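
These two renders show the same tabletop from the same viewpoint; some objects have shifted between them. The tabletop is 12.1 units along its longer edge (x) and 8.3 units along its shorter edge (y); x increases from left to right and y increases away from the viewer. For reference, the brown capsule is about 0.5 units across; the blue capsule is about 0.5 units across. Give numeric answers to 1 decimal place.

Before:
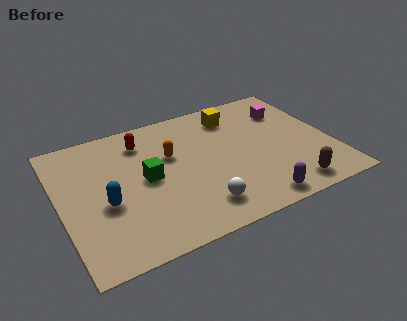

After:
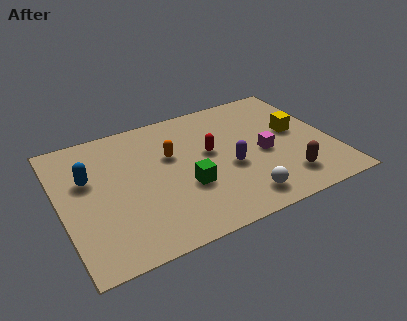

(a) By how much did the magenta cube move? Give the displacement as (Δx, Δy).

(-1.5, -2.4)

The magenta cube was at about (10.5, 6.1) and moved to about (9.0, 3.7).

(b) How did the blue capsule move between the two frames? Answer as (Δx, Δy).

(-0.6, 1.8)

The blue capsule was at about (1.9, 3.4) and moved to about (1.3, 5.2).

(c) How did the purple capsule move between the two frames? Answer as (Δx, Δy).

(-0.8, 2.5)

From the two frames, the purple capsule sits at roughly (8.2, 0.9) before and (7.4, 3.4) after.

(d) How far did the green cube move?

2.0

The green cube moved from about (3.8, 4.2) to (5.4, 3.0), a distance of √(1.6² + 1.2²) ≈ 2.0.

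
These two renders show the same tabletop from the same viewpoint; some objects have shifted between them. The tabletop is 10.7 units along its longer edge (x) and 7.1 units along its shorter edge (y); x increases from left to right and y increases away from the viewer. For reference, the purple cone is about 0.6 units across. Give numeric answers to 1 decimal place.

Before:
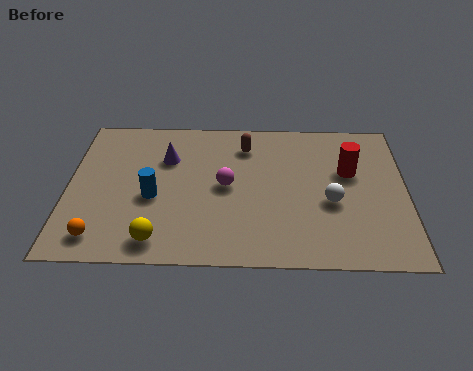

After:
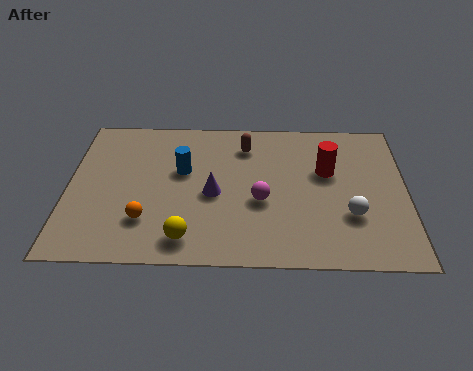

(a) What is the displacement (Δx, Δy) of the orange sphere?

(1.4, 0.8)

The orange sphere started near (1.1, 1.1) and ended near (2.5, 1.9).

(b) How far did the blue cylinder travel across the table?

1.6

The blue cylinder was near (2.7, 3.0) before and (3.6, 4.3) after, so it travelled √(0.9² + 1.3²) ≈ 1.6 units.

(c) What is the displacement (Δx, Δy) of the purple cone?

(1.5, -1.7)

The purple cone was at about (3.1, 4.9) and moved to about (4.6, 3.2).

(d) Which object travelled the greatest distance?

the purple cone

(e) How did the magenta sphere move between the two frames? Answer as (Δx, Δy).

(1.1, -0.7)

From the two frames, the magenta sphere sits at roughly (5.0, 3.6) before and (6.1, 2.9) after.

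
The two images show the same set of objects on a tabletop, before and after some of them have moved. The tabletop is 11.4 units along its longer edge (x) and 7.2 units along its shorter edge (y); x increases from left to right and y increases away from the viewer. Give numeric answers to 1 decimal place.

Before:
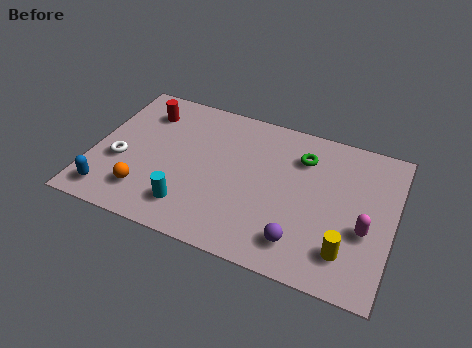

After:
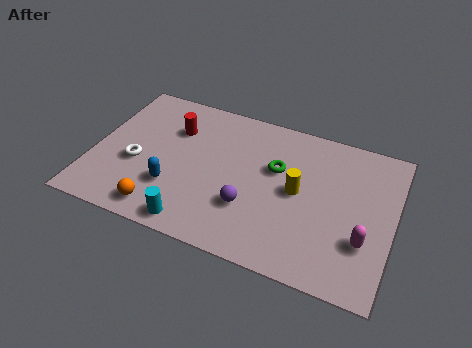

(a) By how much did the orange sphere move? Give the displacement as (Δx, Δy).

(0.7, -0.6)

The orange sphere started near (2.2, 1.6) and ended near (2.9, 1.0).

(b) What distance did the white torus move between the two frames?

0.6

The white torus moved from about (1.1, 2.8) to (1.7, 2.9), a distance of √(0.6² + 0.1²) ≈ 0.6.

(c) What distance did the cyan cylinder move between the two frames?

0.8

From (3.9, 1.5) to (4.2, 0.8), the cyan cylinder covered √(0.3² + 0.7²) ≈ 0.8 units.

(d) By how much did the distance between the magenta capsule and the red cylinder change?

-1.1

They were about 9.1 units apart before and 8.0 after — 1.1 units closer together.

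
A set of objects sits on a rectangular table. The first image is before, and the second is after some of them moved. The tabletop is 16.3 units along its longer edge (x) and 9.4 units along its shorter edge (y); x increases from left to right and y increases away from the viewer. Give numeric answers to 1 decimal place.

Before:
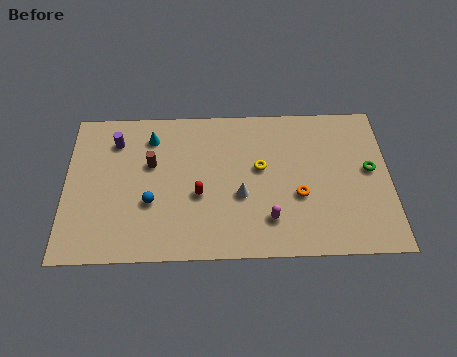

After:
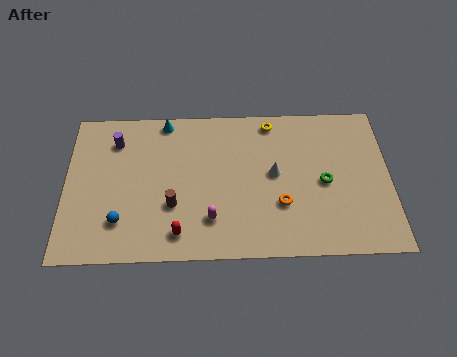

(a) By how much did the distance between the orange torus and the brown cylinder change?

-2.3

They were about 7.7 units apart before and 5.4 after — 2.3 units closer together.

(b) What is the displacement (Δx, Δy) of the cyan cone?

(0.7, 1.0)

The cyan cone started near (4.3, 7.5) and ended near (5.0, 8.5).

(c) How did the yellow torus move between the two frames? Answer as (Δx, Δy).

(0.6, 2.9)

The yellow torus started near (9.8, 5.4) and ended near (10.4, 8.3).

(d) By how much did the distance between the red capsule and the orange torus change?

+0.3

The distance was about 5.0 in the first image and 5.3 in the second, so they moved 0.3 units further apart.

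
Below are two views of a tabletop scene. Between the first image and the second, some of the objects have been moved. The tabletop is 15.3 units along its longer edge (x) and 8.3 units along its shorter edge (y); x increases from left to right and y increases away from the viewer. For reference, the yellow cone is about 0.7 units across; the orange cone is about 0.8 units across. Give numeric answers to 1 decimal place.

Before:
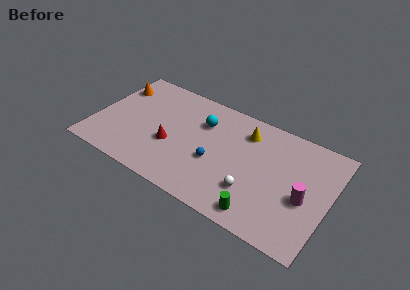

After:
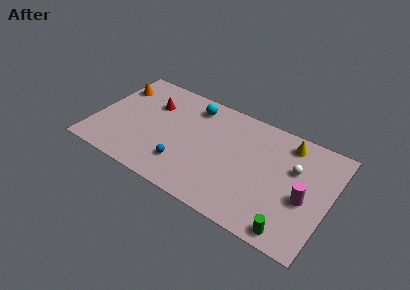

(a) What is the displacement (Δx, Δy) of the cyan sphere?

(-0.8, 1.0)

The cyan sphere started near (6.8, 5.9) and ended near (6.0, 6.9).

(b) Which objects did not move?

the orange cone and the magenta cylinder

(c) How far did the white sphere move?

3.7

The white sphere was near (10.6, 2.4) before and (12.9, 5.3) after, so it travelled √(2.3² + 2.9²) ≈ 3.7 units.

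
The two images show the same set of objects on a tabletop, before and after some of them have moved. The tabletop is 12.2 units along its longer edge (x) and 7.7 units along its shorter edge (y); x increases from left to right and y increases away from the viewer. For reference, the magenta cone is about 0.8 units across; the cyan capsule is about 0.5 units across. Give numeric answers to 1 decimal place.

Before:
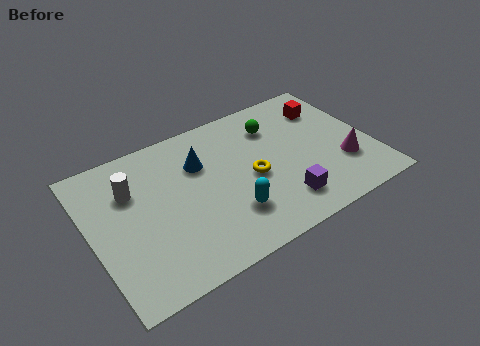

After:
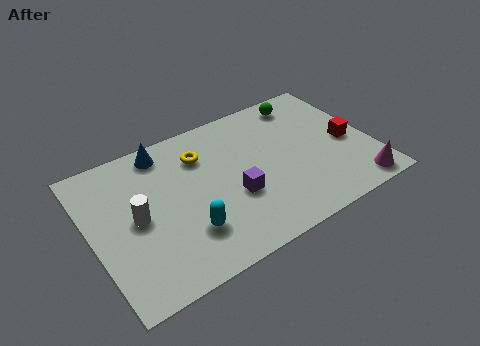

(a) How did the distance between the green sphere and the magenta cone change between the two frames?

+1.6

The distance was about 4.2 in the first image and 5.8 in the second, so they moved 1.6 units further apart.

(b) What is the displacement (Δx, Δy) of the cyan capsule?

(-1.9, 0.0)

From the two frames, the cyan capsule sits at roughly (5.7, 2.1) before and (3.8, 2.1) after.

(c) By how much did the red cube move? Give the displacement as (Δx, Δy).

(0.5, -2.3)

From the two frames, the red cube sits at roughly (10.7, 5.8) before and (11.2, 3.5) after.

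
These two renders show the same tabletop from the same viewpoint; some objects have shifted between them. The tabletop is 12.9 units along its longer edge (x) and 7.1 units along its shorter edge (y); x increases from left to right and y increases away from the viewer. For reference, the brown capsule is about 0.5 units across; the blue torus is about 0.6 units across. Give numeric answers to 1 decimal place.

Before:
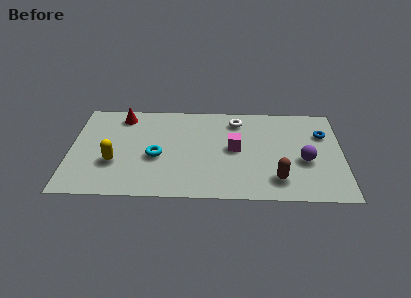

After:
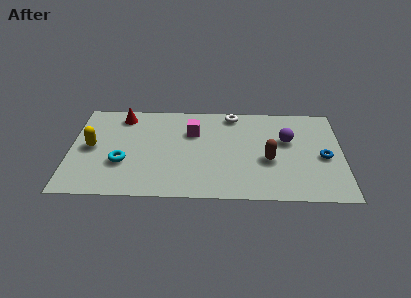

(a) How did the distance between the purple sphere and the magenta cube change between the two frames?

+1.1

The distance was about 3.4 in the first image and 4.5 in the second, so they moved 1.1 units further apart.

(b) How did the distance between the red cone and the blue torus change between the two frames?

+0.3

The distance was about 9.7 in the first image and 10.0 in the second, so they moved 0.3 units further apart.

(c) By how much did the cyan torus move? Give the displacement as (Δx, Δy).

(-1.6, -0.5)

The cyan torus was at about (4.1, 3.0) and moved to about (2.5, 2.5).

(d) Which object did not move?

the red cone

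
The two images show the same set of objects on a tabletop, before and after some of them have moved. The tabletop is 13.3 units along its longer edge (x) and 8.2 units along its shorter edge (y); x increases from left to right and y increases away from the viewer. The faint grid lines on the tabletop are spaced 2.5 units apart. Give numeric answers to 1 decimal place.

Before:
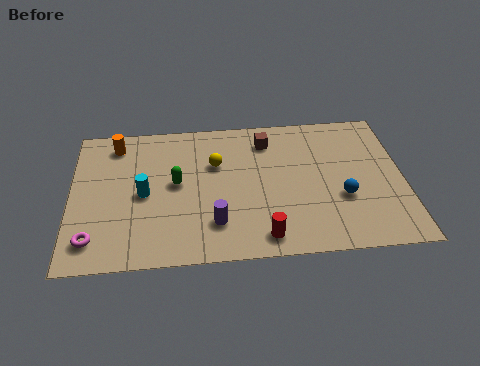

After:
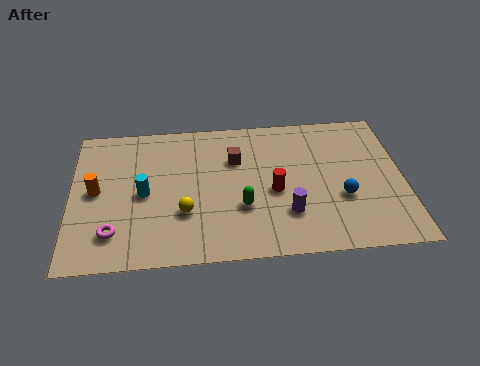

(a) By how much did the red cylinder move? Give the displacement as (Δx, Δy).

(0.5, 2.5)

From the two frames, the red cylinder sits at roughly (7.6, 1.1) before and (8.1, 3.6) after.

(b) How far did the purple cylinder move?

2.9

From (5.7, 2.0) to (8.6, 2.3), the purple cylinder covered √(2.9² + 0.3²) ≈ 2.9 units.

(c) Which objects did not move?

the cyan cylinder and the blue sphere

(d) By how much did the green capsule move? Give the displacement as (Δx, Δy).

(2.6, -1.6)

From the two frames, the green capsule sits at roughly (4.2, 4.4) before and (6.8, 2.8) after.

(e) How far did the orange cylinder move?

2.8

The orange cylinder was near (1.8, 6.9) before and (1.0, 4.2) after, so it travelled √(0.8² + 2.7²) ≈ 2.8 units.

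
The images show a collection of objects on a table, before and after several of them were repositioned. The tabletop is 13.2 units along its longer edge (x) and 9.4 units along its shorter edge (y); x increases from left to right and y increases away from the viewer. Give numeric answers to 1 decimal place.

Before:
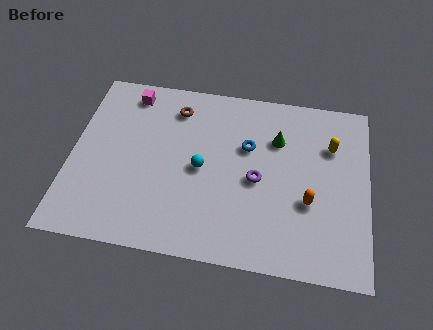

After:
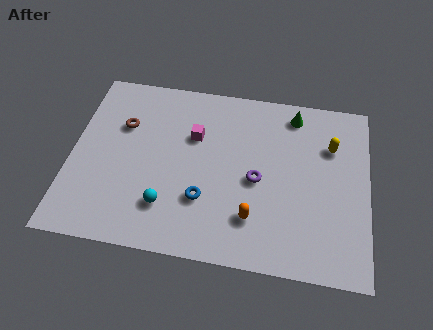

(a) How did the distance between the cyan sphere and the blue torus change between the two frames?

-0.8

Before: roughly 2.5 units apart; after: 1.7. That's 0.8 units closer together.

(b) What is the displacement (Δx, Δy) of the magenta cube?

(3.0, -1.9)

The magenta cube was at about (2.4, 8.1) and moved to about (5.4, 6.2).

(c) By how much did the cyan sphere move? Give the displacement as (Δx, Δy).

(-1.4, -2.2)

The cyan sphere started near (5.8, 4.5) and ended near (4.4, 2.3).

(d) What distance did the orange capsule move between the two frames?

2.7

The orange capsule moved from about (10.6, 3.5) to (8.2, 2.3), a distance of √(2.4² + 1.2²) ≈ 2.7.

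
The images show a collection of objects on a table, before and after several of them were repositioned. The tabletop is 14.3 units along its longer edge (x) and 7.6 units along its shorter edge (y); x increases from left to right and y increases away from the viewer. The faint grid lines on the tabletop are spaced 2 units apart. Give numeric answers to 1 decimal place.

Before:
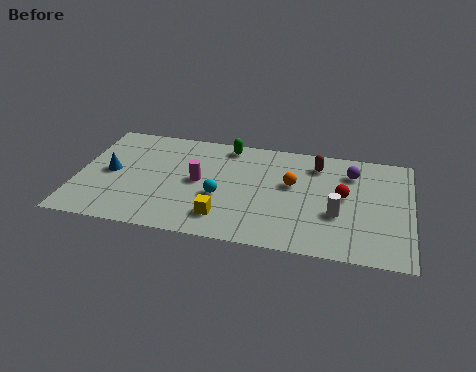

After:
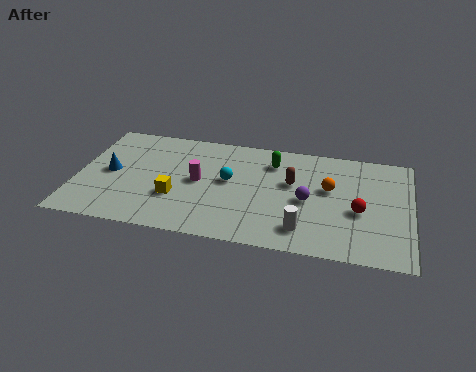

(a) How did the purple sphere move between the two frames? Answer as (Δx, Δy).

(-1.8, -2.3)

The purple sphere was at about (11.7, 5.8) and moved to about (9.9, 3.5).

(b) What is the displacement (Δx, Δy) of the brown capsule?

(-1.0, -1.5)

From the two frames, the brown capsule sits at roughly (10.2, 6.1) before and (9.2, 4.6) after.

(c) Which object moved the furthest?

the purple sphere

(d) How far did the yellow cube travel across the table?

2.3

From (6.4, 1.6) to (4.3, 2.6), the yellow cube covered √(2.1² + 1.0²) ≈ 2.3 units.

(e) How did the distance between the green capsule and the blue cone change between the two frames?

+1.5

The distance was about 5.7 in the first image and 7.2 in the second, so they moved 1.5 units further apart.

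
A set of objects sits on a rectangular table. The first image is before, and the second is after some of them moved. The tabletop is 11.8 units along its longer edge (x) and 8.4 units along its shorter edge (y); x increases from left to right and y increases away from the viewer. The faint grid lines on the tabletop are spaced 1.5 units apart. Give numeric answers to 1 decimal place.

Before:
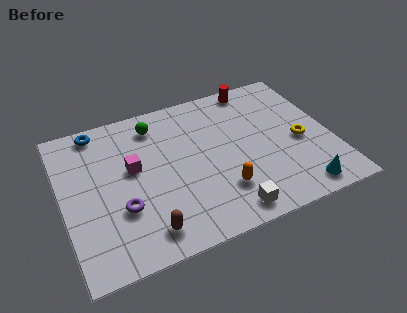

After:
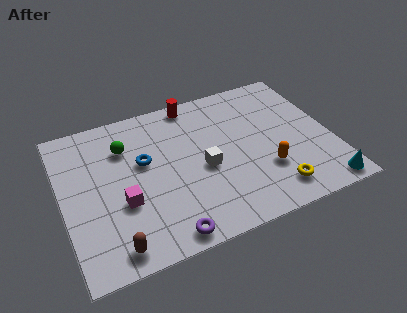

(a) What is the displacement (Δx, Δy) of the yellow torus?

(-1.5, -2.3)

The yellow torus started near (10.4, 3.7) and ended near (8.9, 1.4).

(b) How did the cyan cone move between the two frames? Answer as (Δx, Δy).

(1.0, -0.2)

From the two frames, the cyan cone sits at roughly (10.0, 1.0) before and (11.0, 0.8) after.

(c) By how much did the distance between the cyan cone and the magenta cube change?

+0.9

The distance was about 7.9 in the first image and 8.8 in the second, so they moved 0.9 units further apart.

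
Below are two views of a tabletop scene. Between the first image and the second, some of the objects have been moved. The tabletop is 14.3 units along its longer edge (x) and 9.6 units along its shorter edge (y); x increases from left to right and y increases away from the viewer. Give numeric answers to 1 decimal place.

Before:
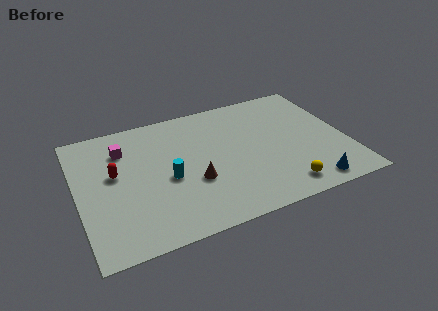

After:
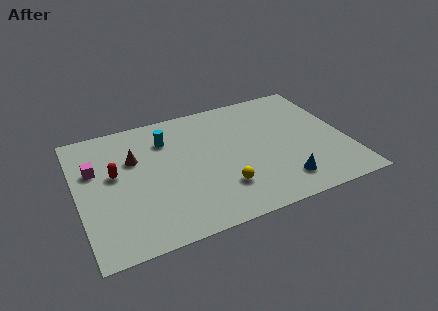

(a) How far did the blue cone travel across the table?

1.6

From (11.9, 1.1) to (10.5, 1.8), the blue cone covered √(1.4² + 0.7²) ≈ 1.6 units.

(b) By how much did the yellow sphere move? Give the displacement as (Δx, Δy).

(-3.1, 1.1)

The yellow sphere started near (10.5, 1.4) and ended near (7.4, 2.5).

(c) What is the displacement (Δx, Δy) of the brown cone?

(-2.9, 2.8)

The brown cone was at about (6.0, 3.5) and moved to about (3.1, 6.3).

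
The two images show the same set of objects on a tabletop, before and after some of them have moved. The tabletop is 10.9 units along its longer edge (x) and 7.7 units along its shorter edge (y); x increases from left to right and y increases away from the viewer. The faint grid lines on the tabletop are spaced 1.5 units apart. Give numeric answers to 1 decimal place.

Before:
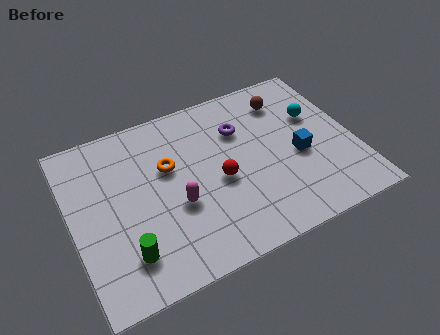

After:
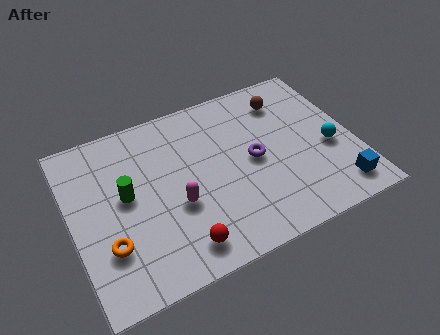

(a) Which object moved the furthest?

the orange torus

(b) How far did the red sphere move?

2.8

The red sphere moved from about (5.6, 3.4) to (3.8, 1.2), a distance of √(1.8² + 2.2²) ≈ 2.8.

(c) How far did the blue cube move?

2.4

The blue cube moved from about (8.7, 3.3) to (9.9, 1.2), a distance of √(1.2² + 2.1²) ≈ 2.4.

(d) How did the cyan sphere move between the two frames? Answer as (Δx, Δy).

(0.3, -1.7)

The cyan sphere was at about (9.6, 4.9) and moved to about (9.9, 3.2).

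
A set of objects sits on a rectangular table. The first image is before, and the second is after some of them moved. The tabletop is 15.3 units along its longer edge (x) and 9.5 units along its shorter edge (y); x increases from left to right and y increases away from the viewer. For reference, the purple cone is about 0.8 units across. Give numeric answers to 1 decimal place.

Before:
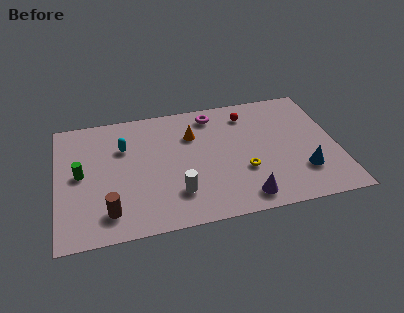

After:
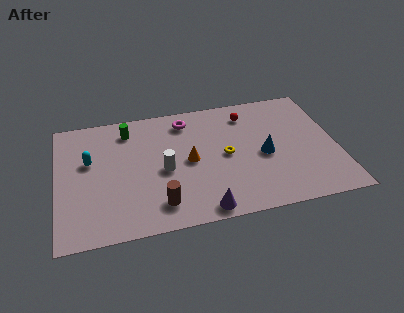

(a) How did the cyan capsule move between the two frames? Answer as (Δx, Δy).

(-1.9, -0.7)

The cyan capsule was at about (3.7, 6.5) and moved to about (1.8, 5.8).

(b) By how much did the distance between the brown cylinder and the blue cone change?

-4.2

They were about 10.6 units apart before and 6.4 after — 4.2 units closer together.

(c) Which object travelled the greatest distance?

the green cylinder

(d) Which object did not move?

the red sphere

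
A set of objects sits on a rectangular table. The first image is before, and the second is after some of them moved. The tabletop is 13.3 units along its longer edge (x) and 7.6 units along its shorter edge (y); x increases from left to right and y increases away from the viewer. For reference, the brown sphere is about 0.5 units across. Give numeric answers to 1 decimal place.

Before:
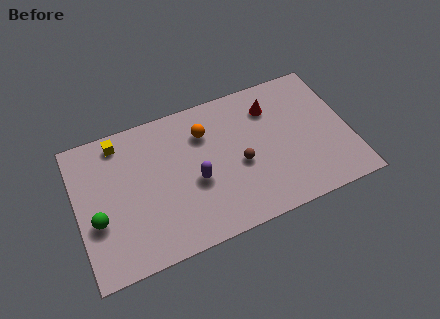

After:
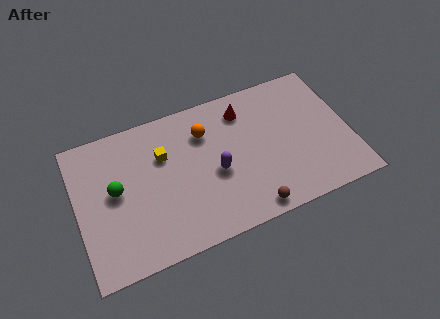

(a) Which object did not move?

the orange sphere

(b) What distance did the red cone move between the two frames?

1.3

From (9.7, 5.8) to (8.4, 6.1), the red cone covered √(1.3² + 0.3²) ≈ 1.3 units.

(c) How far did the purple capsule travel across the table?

1.0

From (5.7, 3.2) to (6.7, 3.3), the purple capsule covered √(1.0² + 0.1²) ≈ 1.0 units.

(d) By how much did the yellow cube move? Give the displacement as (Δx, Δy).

(2.0, -1.5)

The yellow cube started near (2.3, 6.6) and ended near (4.3, 5.1).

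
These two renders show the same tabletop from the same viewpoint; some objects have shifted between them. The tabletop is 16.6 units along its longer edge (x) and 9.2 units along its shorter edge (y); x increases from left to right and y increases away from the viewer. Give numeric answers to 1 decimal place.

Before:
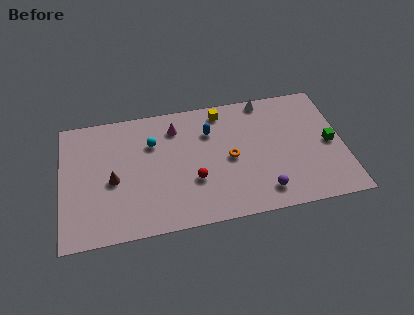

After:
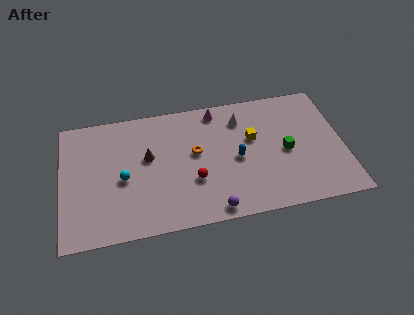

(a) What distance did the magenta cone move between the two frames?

2.6

From (6.8, 7.3) to (9.3, 8.1), the magenta cone covered √(2.5² + 0.8²) ≈ 2.6 units.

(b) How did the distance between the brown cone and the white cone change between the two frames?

-4.3

The distance was about 10.2 in the first image and 5.9 in the second, so they moved 4.3 units closer together.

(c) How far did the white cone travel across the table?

1.9

The white cone moved from about (12.2, 8.4) to (10.7, 7.2), a distance of √(1.5² + 1.2²) ≈ 1.9.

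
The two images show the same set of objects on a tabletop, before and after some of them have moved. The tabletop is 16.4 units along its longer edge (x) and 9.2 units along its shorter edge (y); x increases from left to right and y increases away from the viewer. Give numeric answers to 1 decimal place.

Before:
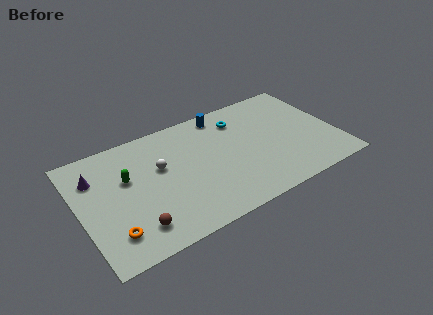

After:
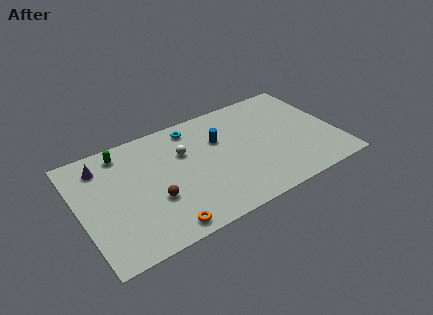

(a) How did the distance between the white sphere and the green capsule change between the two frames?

+2.0

The distance was about 2.1 in the first image and 4.1 in the second, so they moved 2.0 units further apart.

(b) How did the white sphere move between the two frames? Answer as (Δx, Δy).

(1.6, 0.5)

From the two frames, the white sphere sits at roughly (5.2, 5.6) before and (6.8, 6.1) after.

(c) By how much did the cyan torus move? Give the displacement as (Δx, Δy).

(-3.0, 0.7)

The cyan torus was at about (10.6, 7.2) and moved to about (7.6, 7.9).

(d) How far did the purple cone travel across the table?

0.9

The purple cone was near (1.2, 6.7) before and (1.7, 7.4) after, so it travelled √(0.5² + 0.7²) ≈ 0.9 units.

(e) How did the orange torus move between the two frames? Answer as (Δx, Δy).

(3.0, -1.0)

The orange torus was at about (1.7, 2.0) and moved to about (4.7, 1.0).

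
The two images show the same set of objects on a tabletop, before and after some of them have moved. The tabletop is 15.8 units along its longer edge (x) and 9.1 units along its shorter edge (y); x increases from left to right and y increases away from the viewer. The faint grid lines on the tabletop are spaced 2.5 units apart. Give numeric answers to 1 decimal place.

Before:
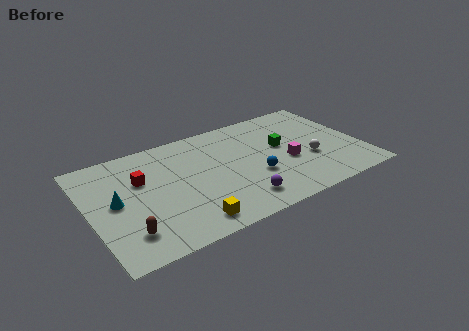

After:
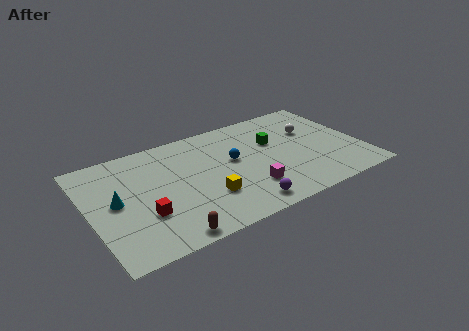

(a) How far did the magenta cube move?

2.8

The magenta cube was near (11.4, 3.7) before and (8.9, 2.4) after, so it travelled √(2.5² + 1.3²) ≈ 2.8 units.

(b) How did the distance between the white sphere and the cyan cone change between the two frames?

+0.5

They were about 11.3 units apart before and 11.8 after — 0.5 units further apart.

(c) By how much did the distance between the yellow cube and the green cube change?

-1.9

They were about 7.2 units apart before and 5.3 after — 1.9 units closer together.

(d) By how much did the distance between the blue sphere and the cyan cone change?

-1.1

Before: roughly 8.0 units apart; after: 6.9. That's 1.1 units closer together.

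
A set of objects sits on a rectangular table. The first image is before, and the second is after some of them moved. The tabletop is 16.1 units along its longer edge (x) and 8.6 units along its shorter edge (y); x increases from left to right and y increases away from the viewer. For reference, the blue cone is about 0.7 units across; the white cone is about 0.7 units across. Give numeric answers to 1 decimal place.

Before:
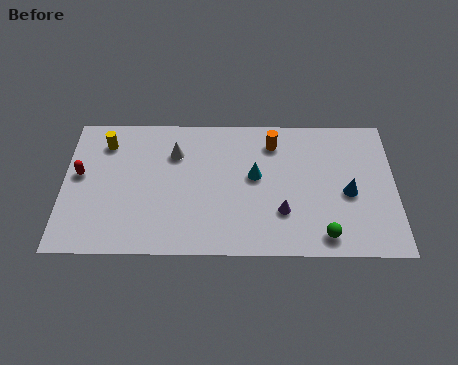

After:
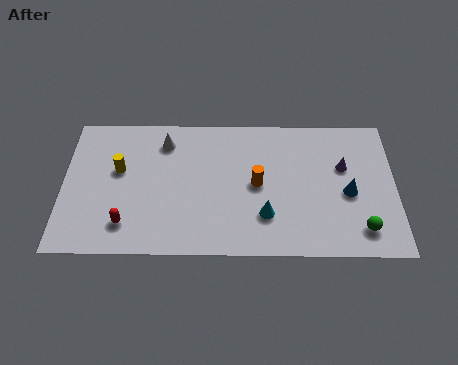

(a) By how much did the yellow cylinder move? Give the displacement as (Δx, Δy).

(0.7, -1.7)

The yellow cylinder was at about (2.0, 6.8) and moved to about (2.7, 5.1).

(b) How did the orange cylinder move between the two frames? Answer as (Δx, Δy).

(-0.8, -2.6)

The orange cylinder started near (10.2, 6.9) and ended near (9.4, 4.3).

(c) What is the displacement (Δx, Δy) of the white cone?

(-0.5, 0.7)

From the two frames, the white cone sits at roughly (5.4, 6.2) before and (4.9, 6.9) after.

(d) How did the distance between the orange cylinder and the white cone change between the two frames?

+0.3

Before: roughly 4.9 units apart; after: 5.2. That's 0.3 units further apart.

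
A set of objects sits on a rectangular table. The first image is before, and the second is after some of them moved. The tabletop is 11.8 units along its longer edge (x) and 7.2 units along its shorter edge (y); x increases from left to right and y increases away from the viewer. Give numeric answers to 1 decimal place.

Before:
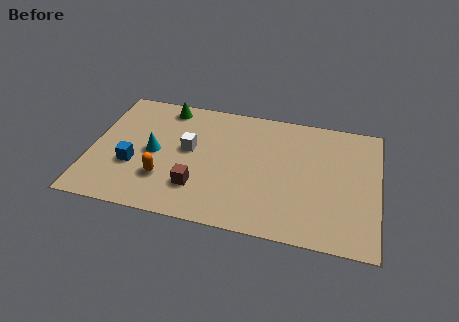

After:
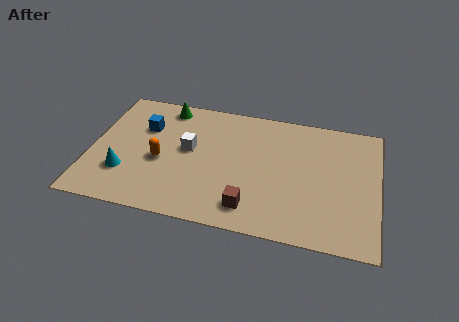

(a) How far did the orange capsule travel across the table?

1.0

The orange capsule was near (3.1, 2.1) before and (2.9, 3.1) after, so it travelled √(0.2² + 1.0²) ≈ 1.0 units.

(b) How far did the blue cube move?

2.3

The blue cube moved from about (1.8, 2.6) to (2.1, 4.9), a distance of √(0.3² + 2.3²) ≈ 2.3.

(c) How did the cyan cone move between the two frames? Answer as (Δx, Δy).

(-1.1, -1.4)

From the two frames, the cyan cone sits at roughly (2.6, 3.5) before and (1.5, 2.1) after.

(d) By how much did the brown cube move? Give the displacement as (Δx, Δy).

(2.2, -0.6)

The brown cube started near (4.5, 1.9) and ended near (6.7, 1.3).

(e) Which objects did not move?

the green cone and the white cube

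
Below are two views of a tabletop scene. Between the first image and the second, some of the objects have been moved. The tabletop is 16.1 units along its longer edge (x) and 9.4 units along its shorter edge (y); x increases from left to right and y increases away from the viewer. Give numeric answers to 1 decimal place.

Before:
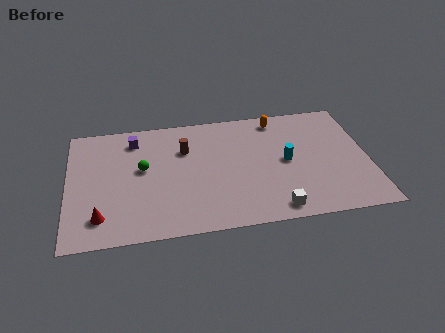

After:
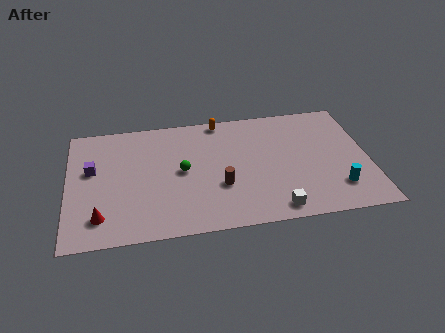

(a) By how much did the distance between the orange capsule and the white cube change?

+0.8

Before: roughly 7.1 units apart; after: 7.9. That's 0.8 units further apart.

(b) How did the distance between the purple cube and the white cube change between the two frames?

+0.8

The distance was about 9.8 in the first image and 10.6 in the second, so they moved 0.8 units further apart.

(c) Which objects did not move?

the white cube and the red cone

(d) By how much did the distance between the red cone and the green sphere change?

+1.2

They were about 4.1 units apart before and 5.3 after — 1.2 units further apart.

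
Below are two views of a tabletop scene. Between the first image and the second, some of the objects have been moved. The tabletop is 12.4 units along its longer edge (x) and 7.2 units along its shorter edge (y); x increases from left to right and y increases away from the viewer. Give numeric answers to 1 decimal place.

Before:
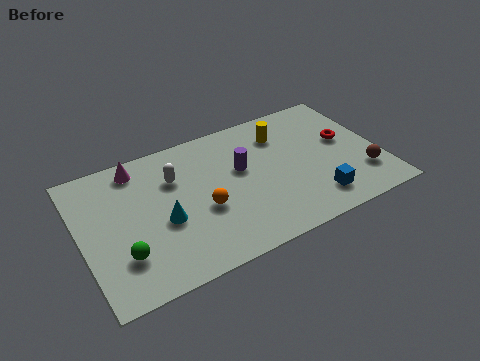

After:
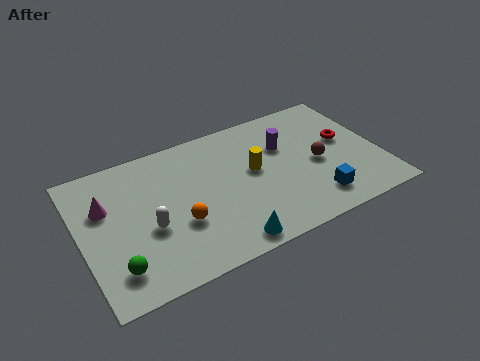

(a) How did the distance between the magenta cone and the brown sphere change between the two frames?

-1.1

They were about 9.9 units apart before and 8.8 after — 1.1 units closer together.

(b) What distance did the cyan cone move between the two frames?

3.2

The cyan cone moved from about (3.3, 3.0) to (5.6, 0.8), a distance of √(2.3² + 2.2²) ≈ 3.2.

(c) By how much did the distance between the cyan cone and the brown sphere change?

-3.4

The distance was about 8.3 in the first image and 4.9 in the second, so they moved 3.4 units closer together.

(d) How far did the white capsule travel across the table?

2.5

From (4.0, 5.0) to (2.7, 2.9), the white capsule covered √(1.3² + 2.1²) ≈ 2.5 units.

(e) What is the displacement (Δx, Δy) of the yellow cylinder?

(-1.4, -1.5)

From the two frames, the yellow cylinder sits at roughly (8.6, 5.5) before and (7.2, 4.0) after.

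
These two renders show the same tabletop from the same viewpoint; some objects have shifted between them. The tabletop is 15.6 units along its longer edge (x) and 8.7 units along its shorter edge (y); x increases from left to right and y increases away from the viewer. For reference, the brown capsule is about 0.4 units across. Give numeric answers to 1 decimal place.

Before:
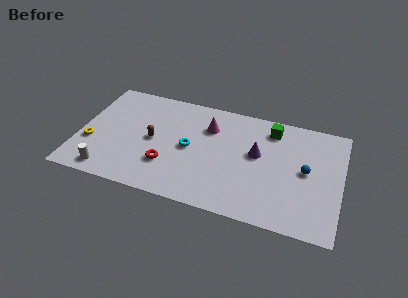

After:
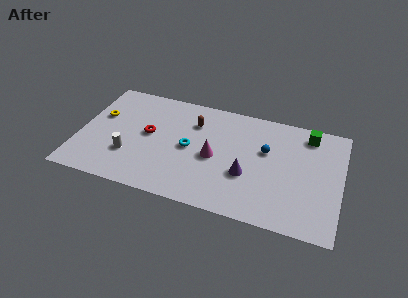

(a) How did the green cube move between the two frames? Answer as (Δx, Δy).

(2.2, 0.2)

From the two frames, the green cube sits at roughly (11.3, 7.2) before and (13.5, 7.4) after.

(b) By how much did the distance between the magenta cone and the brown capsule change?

-1.0

Before: roughly 3.8 units apart; after: 2.8. That's 1.0 units closer together.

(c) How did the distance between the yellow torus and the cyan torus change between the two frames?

-0.3

The distance was about 5.9 in the first image and 5.6 in the second, so they moved 0.3 units closer together.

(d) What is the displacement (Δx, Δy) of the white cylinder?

(1.1, 1.6)

The white cylinder was at about (2.0, 1.1) and moved to about (3.1, 2.7).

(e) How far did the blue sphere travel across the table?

2.6

The blue sphere moved from about (13.5, 4.5) to (11.1, 5.4), a distance of √(2.4² + 0.9²) ≈ 2.6.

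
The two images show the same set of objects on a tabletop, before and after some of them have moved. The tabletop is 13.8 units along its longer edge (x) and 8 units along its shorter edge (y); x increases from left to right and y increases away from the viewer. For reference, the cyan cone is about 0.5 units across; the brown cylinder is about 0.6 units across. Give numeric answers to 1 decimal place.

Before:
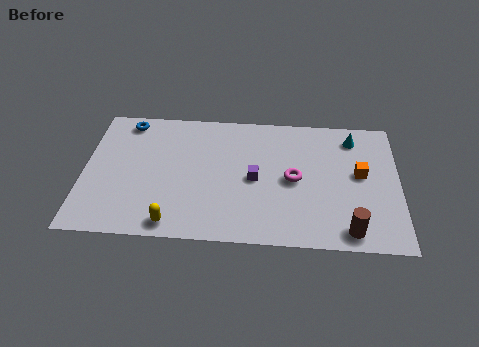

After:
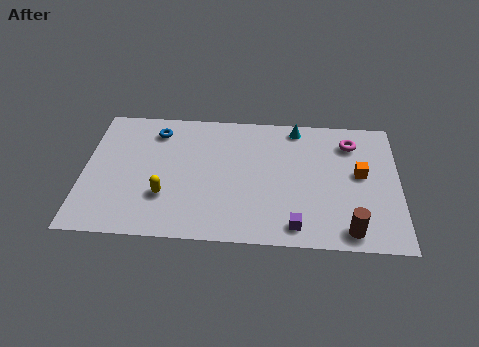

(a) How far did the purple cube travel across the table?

3.2

The purple cube moved from about (7.5, 3.8) to (9.3, 1.1), a distance of √(1.8² + 2.7²) ≈ 3.2.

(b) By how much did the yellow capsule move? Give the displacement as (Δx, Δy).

(-0.4, 1.6)

The yellow capsule started near (4.0, 0.9) and ended near (3.6, 2.5).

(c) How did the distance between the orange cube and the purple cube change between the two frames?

-0.3

The distance was about 4.6 in the first image and 4.3 in the second, so they moved 0.3 units closer together.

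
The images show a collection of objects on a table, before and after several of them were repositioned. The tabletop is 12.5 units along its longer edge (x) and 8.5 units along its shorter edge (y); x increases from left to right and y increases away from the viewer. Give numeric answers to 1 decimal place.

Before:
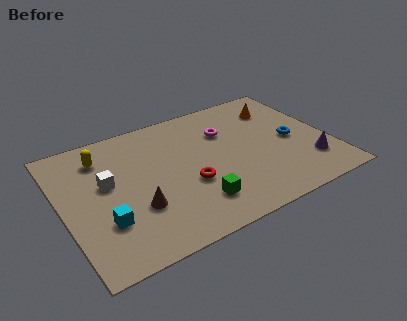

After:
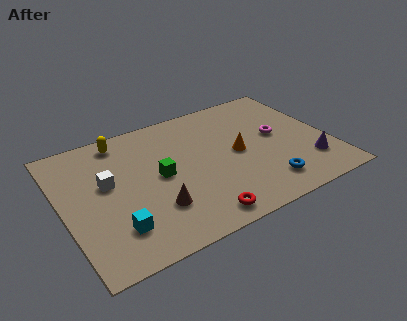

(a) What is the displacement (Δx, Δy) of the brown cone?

(0.8, -0.4)

From the two frames, the brown cone sits at roughly (3.2, 2.8) before and (4.0, 2.4) after.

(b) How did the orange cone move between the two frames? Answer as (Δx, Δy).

(-2.4, -2.3)

The orange cone started near (10.6, 6.5) and ended near (8.2, 4.2).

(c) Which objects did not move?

the white cube and the purple cone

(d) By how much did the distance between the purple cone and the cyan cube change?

-0.4

They were about 9.6 units apart before and 9.2 after — 0.4 units closer together.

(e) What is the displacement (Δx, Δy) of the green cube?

(-1.3, 2.4)

From the two frames, the green cube sits at roughly (5.8, 1.9) before and (4.5, 4.3) after.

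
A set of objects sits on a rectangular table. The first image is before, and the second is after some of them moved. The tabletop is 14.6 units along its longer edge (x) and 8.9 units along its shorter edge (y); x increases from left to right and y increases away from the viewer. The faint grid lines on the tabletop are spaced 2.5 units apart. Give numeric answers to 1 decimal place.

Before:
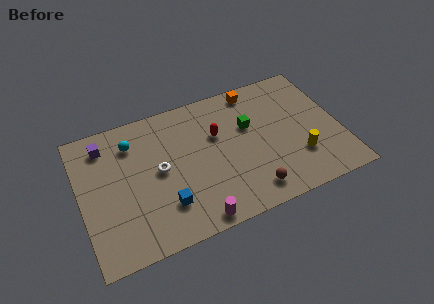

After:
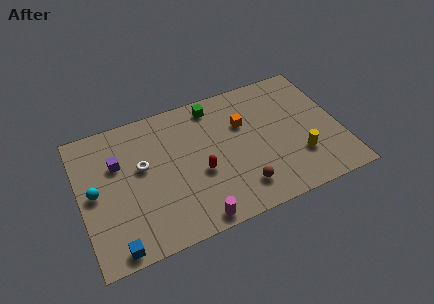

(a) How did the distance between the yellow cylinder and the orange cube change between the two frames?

-1.3

The distance was about 5.6 in the first image and 4.3 in the second, so they moved 1.3 units closer together.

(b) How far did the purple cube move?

1.5

From (1.6, 7.3) to (2.2, 5.9), the purple cube covered √(0.6² + 1.4²) ≈ 1.5 units.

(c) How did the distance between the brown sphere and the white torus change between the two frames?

+0.4

The distance was about 5.8 in the first image and 6.2 in the second, so they moved 0.4 units further apart.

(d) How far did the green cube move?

2.8

The green cube was near (9.6, 5.6) before and (7.8, 7.7) after, so it travelled √(1.8² + 2.1²) ≈ 2.8 units.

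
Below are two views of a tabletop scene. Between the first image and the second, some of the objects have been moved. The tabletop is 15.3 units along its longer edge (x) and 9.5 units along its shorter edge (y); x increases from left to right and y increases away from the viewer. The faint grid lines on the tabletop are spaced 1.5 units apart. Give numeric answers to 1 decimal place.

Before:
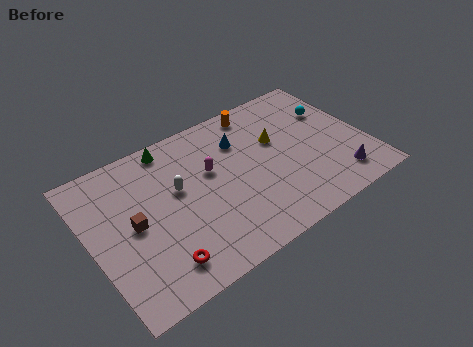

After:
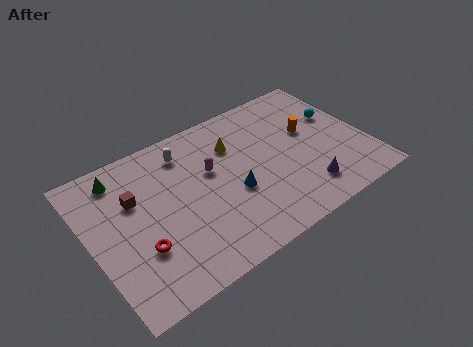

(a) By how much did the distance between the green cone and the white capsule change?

+0.7

They were about 2.9 units apart before and 3.6 after — 0.7 units further apart.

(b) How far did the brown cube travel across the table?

1.5

From (2.3, 4.7) to (2.6, 6.2), the brown cube covered √(0.3² + 1.5²) ≈ 1.5 units.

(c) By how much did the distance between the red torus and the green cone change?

-2.1

The distance was about 7.0 in the first image and 4.9 in the second, so they moved 2.1 units closer together.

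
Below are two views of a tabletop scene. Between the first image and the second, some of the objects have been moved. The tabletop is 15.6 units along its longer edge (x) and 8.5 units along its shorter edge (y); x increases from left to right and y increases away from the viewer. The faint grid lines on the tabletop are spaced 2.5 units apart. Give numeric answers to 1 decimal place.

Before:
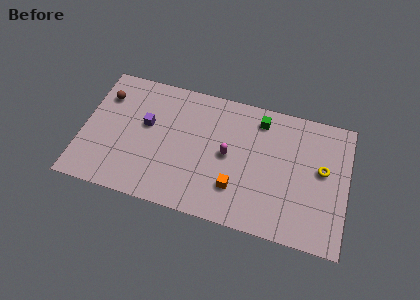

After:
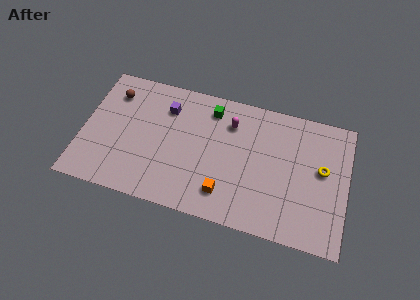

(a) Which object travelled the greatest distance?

the green cube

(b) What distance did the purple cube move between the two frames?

1.8

The purple cube moved from about (3.7, 5.0) to (4.8, 6.4), a distance of √(1.1² + 1.4²) ≈ 1.8.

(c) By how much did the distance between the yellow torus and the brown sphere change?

-0.5

The distance was about 13.1 in the first image and 12.6 in the second, so they moved 0.5 units closer together.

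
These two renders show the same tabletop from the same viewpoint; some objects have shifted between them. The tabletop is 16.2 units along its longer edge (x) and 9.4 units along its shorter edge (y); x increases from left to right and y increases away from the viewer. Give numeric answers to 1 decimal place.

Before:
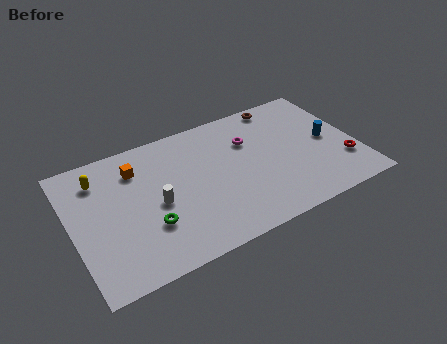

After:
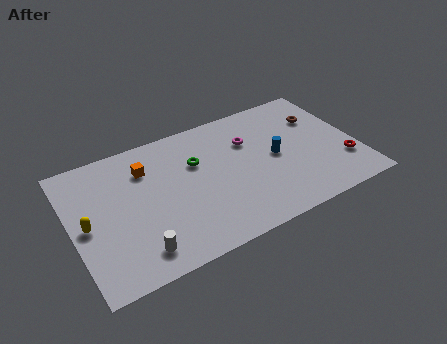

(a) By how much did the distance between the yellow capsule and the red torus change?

+0.3

They were about 14.3 units apart before and 14.6 after — 0.3 units further apart.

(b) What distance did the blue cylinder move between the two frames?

3.1

From (14.7, 4.7) to (11.6, 4.7), the blue cylinder covered √(3.1² + 0.0²) ≈ 3.1 units.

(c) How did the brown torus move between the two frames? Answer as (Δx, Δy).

(2.0, -1.9)

The brown torus started near (12.5, 8.5) and ended near (14.5, 6.6).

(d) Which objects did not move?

the red torus and the magenta torus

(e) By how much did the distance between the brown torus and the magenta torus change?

+1.2

They were about 3.0 units apart before and 4.2 after — 1.2 units further apart.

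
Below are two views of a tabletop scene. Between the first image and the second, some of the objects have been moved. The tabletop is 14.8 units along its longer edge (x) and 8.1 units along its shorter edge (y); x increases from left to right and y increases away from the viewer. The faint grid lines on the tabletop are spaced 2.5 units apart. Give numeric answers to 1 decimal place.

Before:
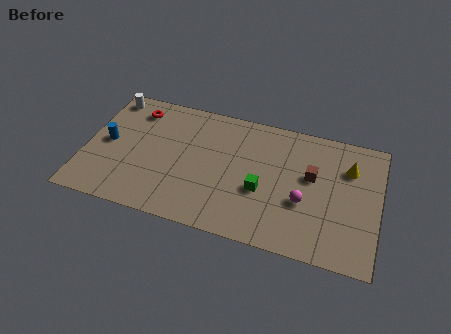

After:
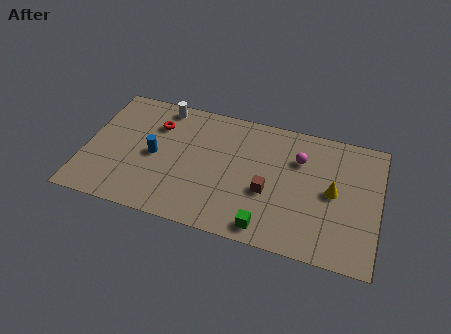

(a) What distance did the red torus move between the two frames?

1.3

The red torus was near (2.3, 6.6) before and (3.4, 5.9) after, so it travelled √(1.1² + 0.7²) ≈ 1.3 units.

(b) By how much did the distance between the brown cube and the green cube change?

-0.7

The distance was about 2.9 in the first image and 2.2 in the second, so they moved 0.7 units closer together.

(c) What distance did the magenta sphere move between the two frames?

2.6

From (11.1, 3.1) to (10.7, 5.7), the magenta sphere covered √(0.4² + 2.6²) ≈ 2.6 units.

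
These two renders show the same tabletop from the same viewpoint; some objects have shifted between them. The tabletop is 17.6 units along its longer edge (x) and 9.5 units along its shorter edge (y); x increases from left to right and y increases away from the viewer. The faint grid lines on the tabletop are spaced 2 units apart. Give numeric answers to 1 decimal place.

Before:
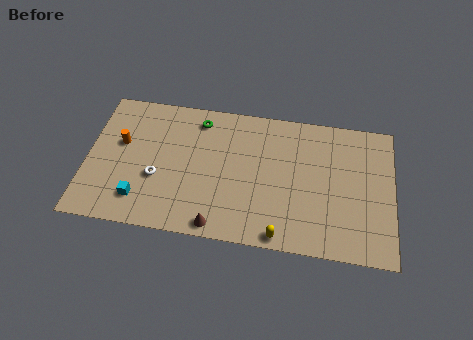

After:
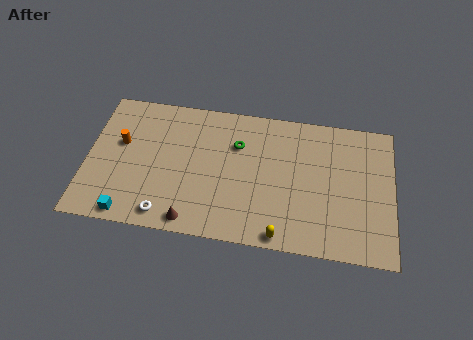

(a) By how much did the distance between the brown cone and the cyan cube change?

-1.0

The distance was about 4.6 in the first image and 3.6 in the second, so they moved 1.0 units closer together.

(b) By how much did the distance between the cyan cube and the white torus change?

+0.3

The distance was about 1.8 in the first image and 2.1 in the second, so they moved 0.3 units further apart.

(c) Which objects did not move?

the orange cylinder and the yellow capsule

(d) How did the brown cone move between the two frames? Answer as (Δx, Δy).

(-1.5, 0.1)

The brown cone was at about (7.7, 0.9) and moved to about (6.2, 1.0).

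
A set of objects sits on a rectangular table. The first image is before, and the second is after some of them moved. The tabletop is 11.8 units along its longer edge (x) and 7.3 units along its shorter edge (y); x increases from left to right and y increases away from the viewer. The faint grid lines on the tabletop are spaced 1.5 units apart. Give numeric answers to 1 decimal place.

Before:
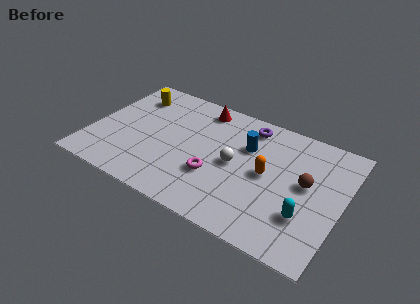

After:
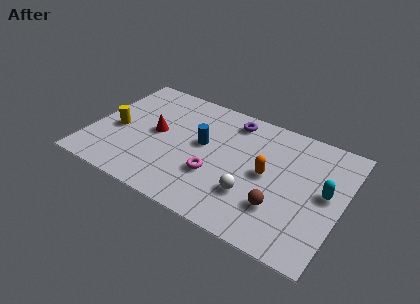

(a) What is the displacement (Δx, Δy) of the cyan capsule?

(0.7, 1.7)

The cyan capsule started near (10.3, 2.2) and ended near (11.0, 3.9).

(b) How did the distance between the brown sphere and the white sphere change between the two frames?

-2.0

Before: roughly 3.3 units apart; after: 1.3. That's 2.0 units closer together.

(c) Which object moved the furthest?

the red cone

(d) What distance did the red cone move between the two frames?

3.1

From (4.8, 6.3) to (3.0, 3.8), the red cone covered √(1.8² + 2.5²) ≈ 3.1 units.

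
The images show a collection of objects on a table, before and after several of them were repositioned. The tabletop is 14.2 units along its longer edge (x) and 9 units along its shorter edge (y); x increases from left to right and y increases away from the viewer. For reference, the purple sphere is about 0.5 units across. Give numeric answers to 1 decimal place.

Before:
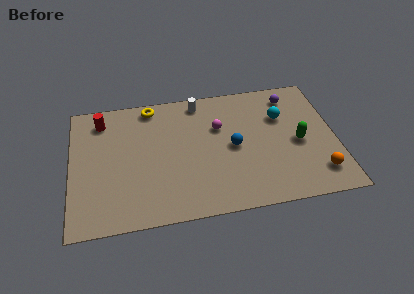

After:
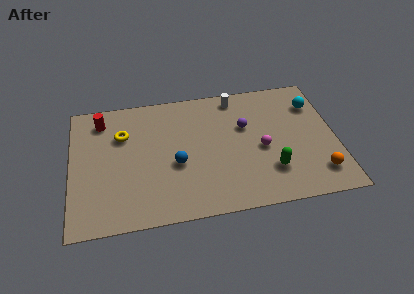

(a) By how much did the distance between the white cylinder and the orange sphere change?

-1.3

They were about 8.6 units apart before and 7.3 after — 1.3 units closer together.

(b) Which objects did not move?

the orange sphere and the red cylinder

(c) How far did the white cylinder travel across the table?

2.0

The white cylinder moved from about (7.0, 7.9) to (9.0, 7.9), a distance of √(2.0² + 0.0²) ≈ 2.0.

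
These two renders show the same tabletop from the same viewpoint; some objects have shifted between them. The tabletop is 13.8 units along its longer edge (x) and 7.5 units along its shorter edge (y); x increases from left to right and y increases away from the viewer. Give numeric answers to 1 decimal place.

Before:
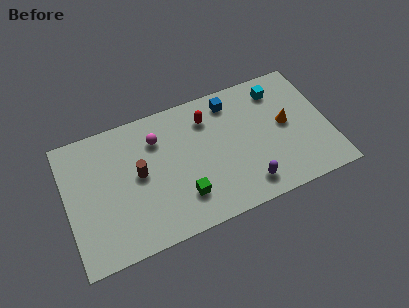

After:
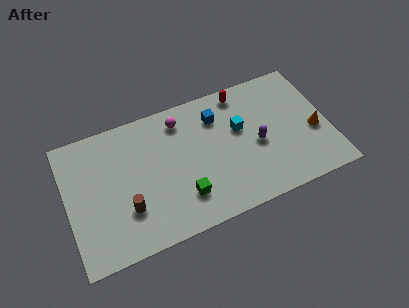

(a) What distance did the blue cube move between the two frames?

1.0

From (8.9, 6.3) to (8.1, 5.7), the blue cube covered √(0.8² + 0.6²) ≈ 1.0 units.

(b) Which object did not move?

the green cube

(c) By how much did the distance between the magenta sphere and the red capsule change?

+0.6

The distance was about 2.7 in the first image and 3.3 in the second, so they moved 0.6 units further apart.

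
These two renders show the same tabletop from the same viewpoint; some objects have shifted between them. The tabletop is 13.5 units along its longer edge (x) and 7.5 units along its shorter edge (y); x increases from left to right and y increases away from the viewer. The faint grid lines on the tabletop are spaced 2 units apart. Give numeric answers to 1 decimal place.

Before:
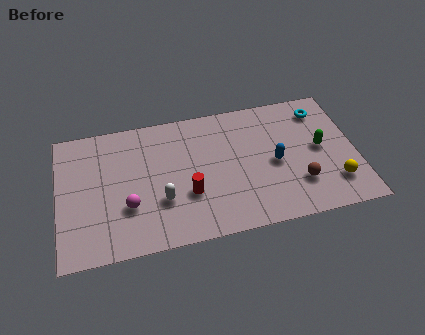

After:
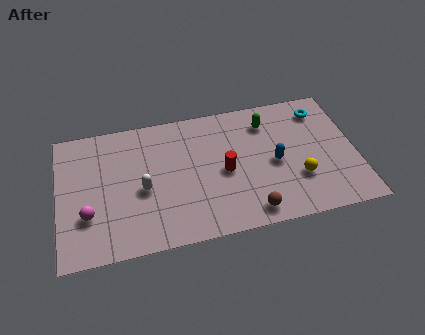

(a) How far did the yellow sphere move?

1.7

The yellow sphere moved from about (12.4, 1.8) to (10.8, 2.4), a distance of √(1.6² + 0.6²) ≈ 1.7.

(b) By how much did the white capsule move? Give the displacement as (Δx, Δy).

(-0.8, 0.8)

The white capsule was at about (4.6, 2.5) and moved to about (3.8, 3.3).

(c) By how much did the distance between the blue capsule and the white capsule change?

+0.7

The distance was about 5.3 in the first image and 6.0 in the second, so they moved 0.7 units further apart.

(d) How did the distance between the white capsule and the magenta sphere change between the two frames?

+1.2

Before: roughly 1.5 units apart; after: 2.7. That's 1.2 units further apart.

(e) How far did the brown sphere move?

2.5

The brown sphere moved from about (10.8, 2.1) to (8.5, 1.0), a distance of √(2.3² + 1.1²) ≈ 2.5.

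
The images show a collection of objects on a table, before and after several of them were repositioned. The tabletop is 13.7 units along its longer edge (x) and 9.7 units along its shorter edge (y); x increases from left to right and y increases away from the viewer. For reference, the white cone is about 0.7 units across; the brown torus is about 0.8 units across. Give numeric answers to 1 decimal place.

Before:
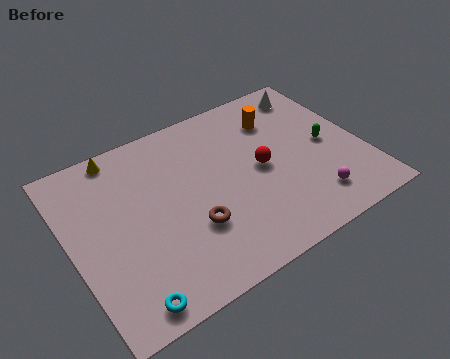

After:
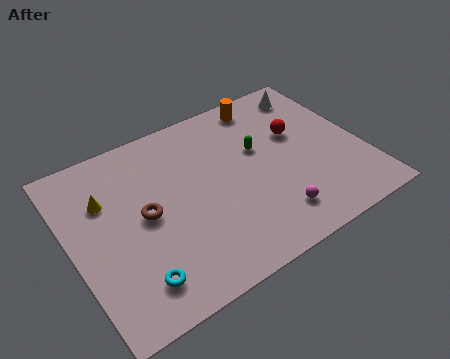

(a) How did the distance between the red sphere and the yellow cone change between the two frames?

+1.8

They were about 7.3 units apart before and 9.1 after — 1.8 units further apart.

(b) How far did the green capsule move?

3.3

The green capsule moved from about (12.1, 4.7) to (9.0, 5.9), a distance of √(3.1² + 1.2²) ≈ 3.3.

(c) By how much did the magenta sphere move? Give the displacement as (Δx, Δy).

(-1.9, 0.0)

The magenta sphere started near (10.8, 1.9) and ended near (8.9, 1.9).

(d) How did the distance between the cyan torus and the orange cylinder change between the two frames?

-0.4

The distance was about 10.4 in the first image and 10.0 in the second, so they moved 0.4 units closer together.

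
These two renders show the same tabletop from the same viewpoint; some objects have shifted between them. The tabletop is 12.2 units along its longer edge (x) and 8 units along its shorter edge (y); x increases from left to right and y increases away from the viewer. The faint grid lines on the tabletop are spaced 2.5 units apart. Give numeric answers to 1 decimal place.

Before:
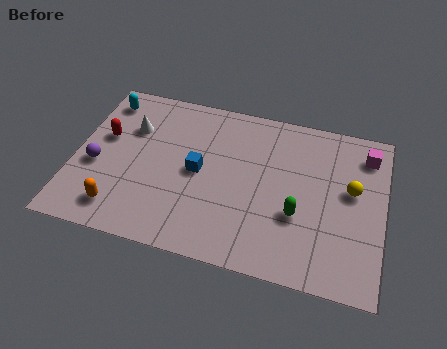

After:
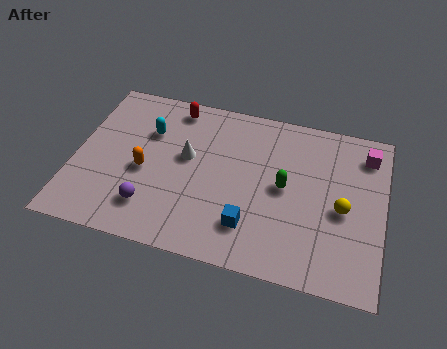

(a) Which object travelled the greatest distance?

the red capsule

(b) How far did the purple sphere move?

2.7

The purple sphere moved from about (0.9, 3.3) to (3.2, 1.8), a distance of √(2.3² + 1.5²) ≈ 2.7.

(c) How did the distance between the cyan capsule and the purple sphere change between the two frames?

+0.3

The distance was about 3.4 in the first image and 3.7 in the second, so they moved 0.3 units further apart.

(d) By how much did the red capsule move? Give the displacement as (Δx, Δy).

(2.6, 2.2)

The red capsule was at about (1.1, 4.8) and moved to about (3.7, 7.0).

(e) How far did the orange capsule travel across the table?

2.2

The orange capsule moved from about (2.0, 1.4) to (2.8, 3.5), a distance of √(0.8² + 2.1²) ≈ 2.2.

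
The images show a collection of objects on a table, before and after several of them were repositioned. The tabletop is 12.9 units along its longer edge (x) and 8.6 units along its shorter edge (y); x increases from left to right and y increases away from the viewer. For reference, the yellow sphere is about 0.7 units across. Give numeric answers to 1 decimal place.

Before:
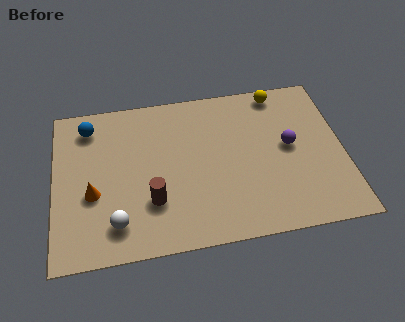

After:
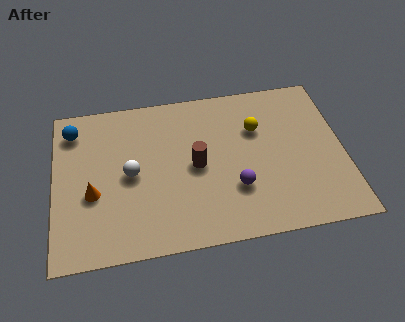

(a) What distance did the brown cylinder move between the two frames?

2.6

The brown cylinder moved from about (4.3, 2.6) to (6.3, 4.2), a distance of √(2.0² + 1.6²) ≈ 2.6.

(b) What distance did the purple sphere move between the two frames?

3.1

From (10.5, 4.6) to (8.0, 2.7), the purple sphere covered √(2.5² + 1.9²) ≈ 3.1 units.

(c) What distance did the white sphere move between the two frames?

2.6

The white sphere was near (2.7, 1.7) before and (3.4, 4.2) after, so it travelled √(0.7² + 2.5²) ≈ 2.6 units.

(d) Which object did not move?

the orange cone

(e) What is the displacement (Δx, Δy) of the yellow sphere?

(-1.1, -1.9)

From the two frames, the yellow sphere sits at roughly (10.2, 7.7) before and (9.1, 5.8) after.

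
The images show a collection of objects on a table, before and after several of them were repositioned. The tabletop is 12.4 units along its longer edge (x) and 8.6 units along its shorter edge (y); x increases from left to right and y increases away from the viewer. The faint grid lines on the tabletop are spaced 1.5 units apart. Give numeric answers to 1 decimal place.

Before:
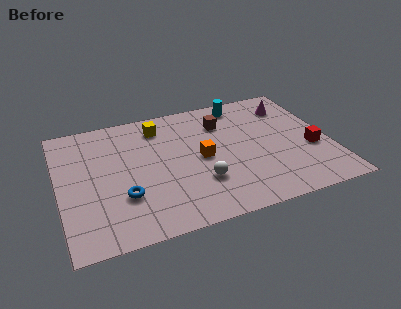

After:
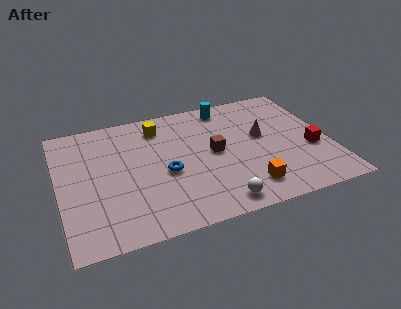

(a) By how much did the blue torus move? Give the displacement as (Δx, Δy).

(2.0, 1.0)

From the two frames, the blue torus sits at roughly (2.8, 2.7) before and (4.8, 3.7) after.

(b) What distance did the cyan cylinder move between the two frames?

0.7

The cyan cylinder was near (8.7, 7.5) before and (8.0, 7.5) after, so it travelled √(0.7² + 0.0²) ≈ 0.7 units.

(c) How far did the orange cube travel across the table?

3.2

The orange cube moved from about (6.5, 4.2) to (8.3, 1.6), a distance of √(1.8² + 2.6²) ≈ 3.2.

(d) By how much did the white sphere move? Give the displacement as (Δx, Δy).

(0.6, -1.6)

From the two frames, the white sphere sits at roughly (6.3, 2.6) before and (6.9, 1.0) after.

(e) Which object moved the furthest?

the orange cube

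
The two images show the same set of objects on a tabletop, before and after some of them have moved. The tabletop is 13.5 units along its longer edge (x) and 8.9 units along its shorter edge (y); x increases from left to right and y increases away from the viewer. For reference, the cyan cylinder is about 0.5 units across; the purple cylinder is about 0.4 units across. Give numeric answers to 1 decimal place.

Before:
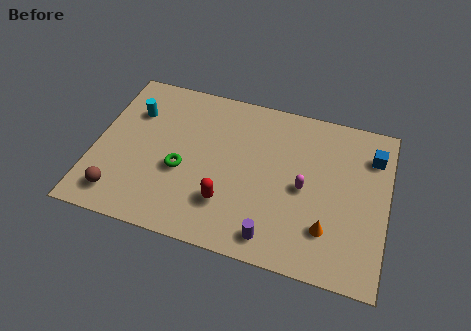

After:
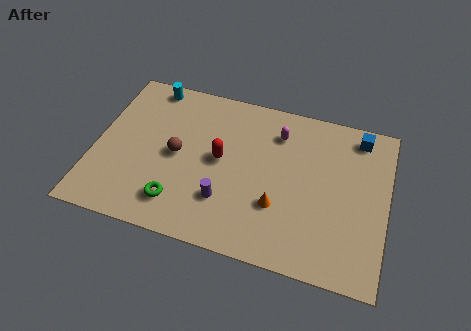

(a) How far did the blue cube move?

1.1

The blue cube was near (12.7, 6.8) before and (12.0, 7.7) after, so it travelled √(0.7² + 0.9²) ≈ 1.1 units.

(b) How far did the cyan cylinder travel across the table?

1.8

From (1.6, 6.3) to (2.2, 8.0), the cyan cylinder covered √(0.6² + 1.7²) ≈ 1.8 units.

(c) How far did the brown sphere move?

3.8

The brown sphere was near (1.4, 1.5) before and (3.8, 4.4) after, so it travelled √(2.4² + 2.9²) ≈ 3.8 units.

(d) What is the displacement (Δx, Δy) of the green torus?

(0.0, -1.8)

The green torus started near (4.1, 3.6) and ended near (4.1, 1.8).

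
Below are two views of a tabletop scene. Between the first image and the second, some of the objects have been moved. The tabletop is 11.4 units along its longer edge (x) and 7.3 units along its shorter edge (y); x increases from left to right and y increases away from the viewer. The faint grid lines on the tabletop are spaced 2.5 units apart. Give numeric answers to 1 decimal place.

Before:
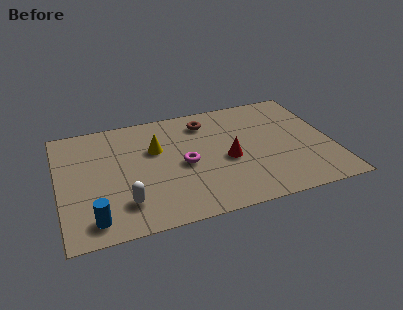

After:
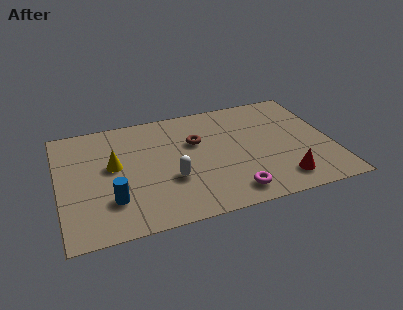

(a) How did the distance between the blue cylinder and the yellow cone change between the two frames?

-2.5

They were about 4.6 units apart before and 2.1 after — 2.5 units closer together.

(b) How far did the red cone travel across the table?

2.8

The red cone moved from about (7.0, 3.2) to (9.1, 1.3), a distance of √(2.1² + 1.9²) ≈ 2.8.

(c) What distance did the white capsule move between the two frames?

2.2

The white capsule moved from about (2.6, 1.7) to (4.6, 2.6), a distance of √(2.0² + 0.9²) ≈ 2.2.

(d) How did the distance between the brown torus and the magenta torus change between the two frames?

+1.1

Before: roughly 2.7 units apart; after: 3.8. That's 1.1 units further apart.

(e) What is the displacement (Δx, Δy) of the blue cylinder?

(0.8, 0.9)

The blue cylinder started near (1.3, 1.1) and ended near (2.1, 2.0).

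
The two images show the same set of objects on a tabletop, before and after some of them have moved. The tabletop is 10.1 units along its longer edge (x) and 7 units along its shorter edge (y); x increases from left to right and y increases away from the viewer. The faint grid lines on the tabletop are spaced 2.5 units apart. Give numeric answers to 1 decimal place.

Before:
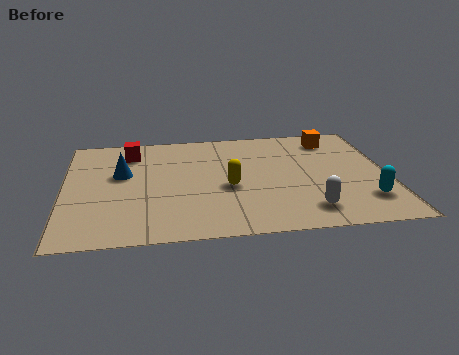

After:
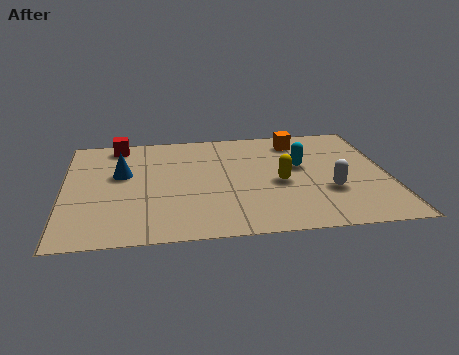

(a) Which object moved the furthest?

the cyan capsule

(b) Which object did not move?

the blue cone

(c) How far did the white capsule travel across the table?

1.3

From (7.5, 1.3) to (8.2, 2.4), the white capsule covered √(0.7² + 1.1²) ≈ 1.3 units.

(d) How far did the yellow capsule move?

1.6

The yellow capsule was near (5.1, 3.0) before and (6.7, 3.1) after, so it travelled √(1.6² + 0.1²) ≈ 1.6 units.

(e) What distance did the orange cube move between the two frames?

1.1

The orange cube moved from about (8.5, 5.8) to (7.4, 5.8), a distance of √(1.1² + 0.0²) ≈ 1.1.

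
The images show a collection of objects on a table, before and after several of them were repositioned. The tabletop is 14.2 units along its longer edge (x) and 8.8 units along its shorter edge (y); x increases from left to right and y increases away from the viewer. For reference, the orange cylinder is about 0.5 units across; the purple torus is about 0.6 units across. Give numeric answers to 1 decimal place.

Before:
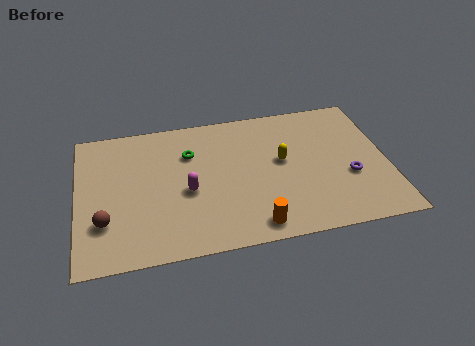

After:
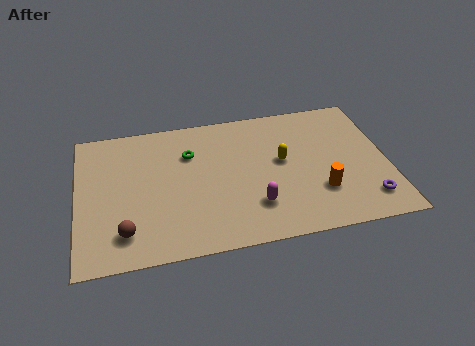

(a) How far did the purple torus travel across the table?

1.7

The purple torus moved from about (12.4, 3.3) to (13.1, 1.7), a distance of √(0.7² + 1.6²) ≈ 1.7.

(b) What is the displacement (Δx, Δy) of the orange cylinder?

(3.1, 1.5)

The orange cylinder started near (7.9, 1.1) and ended near (11.0, 2.6).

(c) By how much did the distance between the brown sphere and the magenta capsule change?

+1.9

They were about 4.0 units apart before and 5.9 after — 1.9 units further apart.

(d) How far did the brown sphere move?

1.2

The brown sphere was near (1.2, 2.6) before and (2.1, 1.8) after, so it travelled √(0.9² + 0.8²) ≈ 1.2 units.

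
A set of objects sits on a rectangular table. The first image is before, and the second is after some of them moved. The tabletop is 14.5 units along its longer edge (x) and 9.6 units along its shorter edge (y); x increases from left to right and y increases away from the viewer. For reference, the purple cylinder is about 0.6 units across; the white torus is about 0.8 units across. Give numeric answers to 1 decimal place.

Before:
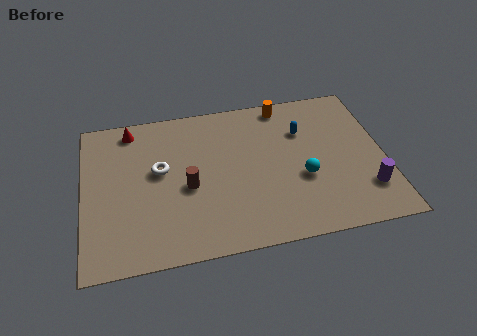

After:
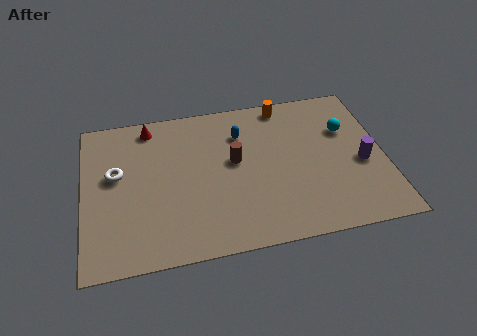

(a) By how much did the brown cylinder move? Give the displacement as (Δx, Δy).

(2.3, 1.2)

The brown cylinder started near (5.0, 4.2) and ended near (7.3, 5.4).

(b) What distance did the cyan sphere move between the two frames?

3.5

The cyan sphere was near (10.5, 3.7) before and (12.8, 6.4) after, so it travelled √(2.3² + 2.7²) ≈ 3.5 units.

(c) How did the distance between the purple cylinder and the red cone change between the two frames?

-1.6

They were about 12.6 units apart before and 11.0 after — 1.6 units closer together.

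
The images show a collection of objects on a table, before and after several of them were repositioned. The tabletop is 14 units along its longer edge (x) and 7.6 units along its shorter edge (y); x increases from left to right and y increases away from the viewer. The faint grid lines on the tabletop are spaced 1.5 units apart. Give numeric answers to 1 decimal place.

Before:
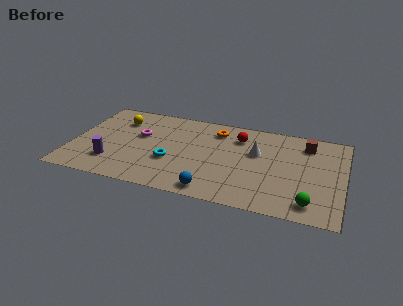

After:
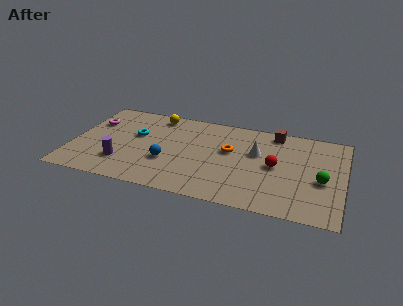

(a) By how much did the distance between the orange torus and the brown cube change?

-1.6

They were about 4.7 units apart before and 3.1 after — 1.6 units closer together.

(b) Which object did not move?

the white cone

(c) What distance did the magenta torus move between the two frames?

2.6

The magenta torus moved from about (3.4, 4.6) to (0.9, 5.2), a distance of √(2.5² + 0.6²) ≈ 2.6.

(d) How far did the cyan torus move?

2.7

From (5.2, 2.8) to (3.2, 4.6), the cyan torus covered √(2.0² + 1.8²) ≈ 2.7 units.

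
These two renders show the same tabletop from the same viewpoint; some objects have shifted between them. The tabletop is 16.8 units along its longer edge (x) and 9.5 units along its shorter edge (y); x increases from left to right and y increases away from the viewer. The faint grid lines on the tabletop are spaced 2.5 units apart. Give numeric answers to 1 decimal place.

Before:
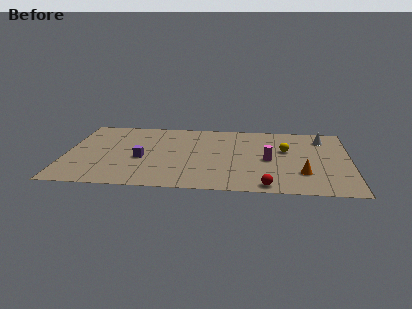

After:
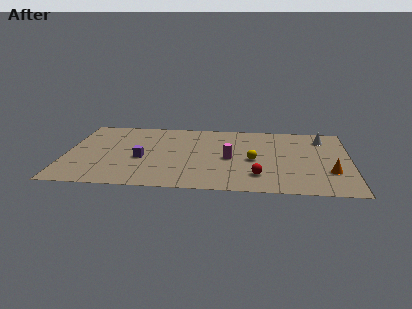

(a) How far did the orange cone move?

1.6

The orange cone was near (14.0, 2.7) before and (15.6, 3.0) after, so it travelled √(1.6² + 0.3²) ≈ 1.6 units.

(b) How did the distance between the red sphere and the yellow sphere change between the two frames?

-2.9

Before: roughly 5.0 units apart; after: 2.1. That's 2.9 units closer together.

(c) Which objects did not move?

the purple cube and the white cone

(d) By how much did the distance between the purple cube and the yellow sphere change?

-2.1

They were about 8.7 units apart before and 6.6 after — 2.1 units closer together.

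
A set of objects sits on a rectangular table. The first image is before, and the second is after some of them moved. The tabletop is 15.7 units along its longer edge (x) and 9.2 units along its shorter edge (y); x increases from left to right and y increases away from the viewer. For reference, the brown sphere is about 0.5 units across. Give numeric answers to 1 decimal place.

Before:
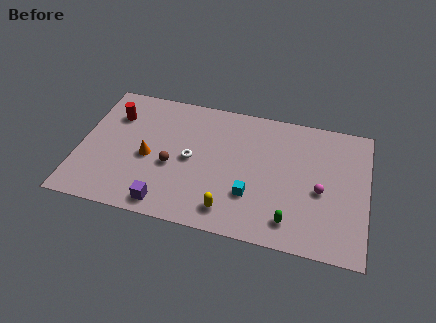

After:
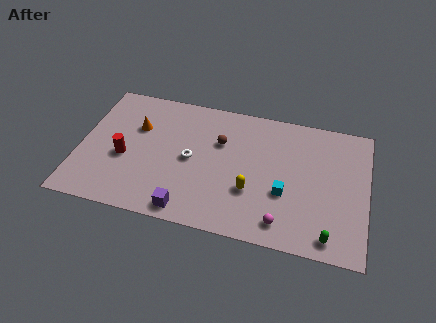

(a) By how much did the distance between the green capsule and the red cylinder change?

+0.4

They were about 11.2 units apart before and 11.6 after — 0.4 units further apart.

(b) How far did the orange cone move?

2.2

From (3.8, 4.1) to (3.0, 6.1), the orange cone covered √(0.8² + 2.0²) ≈ 2.2 units.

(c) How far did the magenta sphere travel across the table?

3.2

The magenta sphere moved from about (13.2, 4.0) to (11.3, 1.4), a distance of √(1.9² + 2.6²) ≈ 3.2.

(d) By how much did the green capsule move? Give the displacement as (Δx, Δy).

(2.1, -0.5)

The green capsule started near (11.7, 1.6) and ended near (13.8, 1.1).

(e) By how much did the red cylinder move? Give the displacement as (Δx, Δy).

(0.8, -2.9)

The red cylinder was at about (1.7, 6.7) and moved to about (2.5, 3.8).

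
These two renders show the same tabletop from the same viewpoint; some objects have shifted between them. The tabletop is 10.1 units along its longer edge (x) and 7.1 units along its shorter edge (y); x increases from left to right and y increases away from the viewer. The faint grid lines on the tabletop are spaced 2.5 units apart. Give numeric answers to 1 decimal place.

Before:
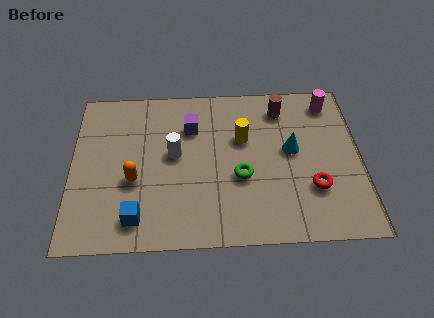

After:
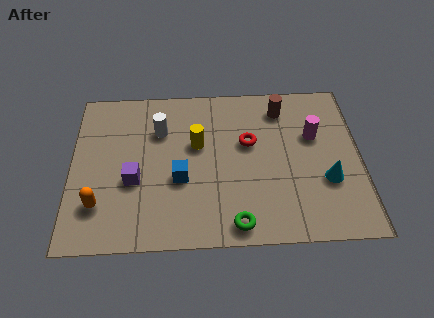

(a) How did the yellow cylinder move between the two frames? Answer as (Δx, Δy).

(-1.6, -0.2)

The yellow cylinder started near (6.0, 4.5) and ended near (4.4, 4.3).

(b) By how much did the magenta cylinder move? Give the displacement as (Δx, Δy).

(-0.6, -1.5)

From the two frames, the magenta cylinder sits at roughly (9.1, 6.0) before and (8.5, 4.5) after.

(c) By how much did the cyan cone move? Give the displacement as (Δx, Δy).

(1.2, -1.4)

From the two frames, the cyan cone sits at roughly (7.7, 3.9) before and (8.9, 2.5) after.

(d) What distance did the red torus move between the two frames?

3.0

The red torus was near (8.4, 2.2) before and (6.2, 4.3) after, so it travelled √(2.2² + 2.1²) ≈ 3.0 units.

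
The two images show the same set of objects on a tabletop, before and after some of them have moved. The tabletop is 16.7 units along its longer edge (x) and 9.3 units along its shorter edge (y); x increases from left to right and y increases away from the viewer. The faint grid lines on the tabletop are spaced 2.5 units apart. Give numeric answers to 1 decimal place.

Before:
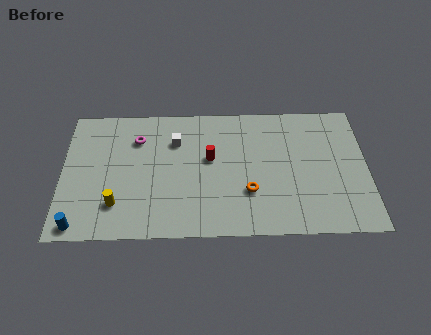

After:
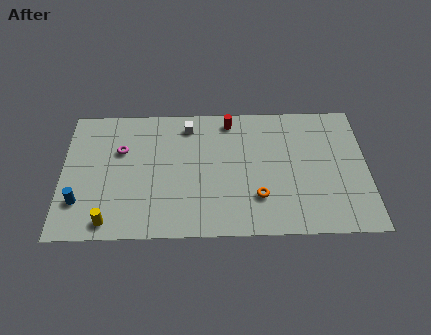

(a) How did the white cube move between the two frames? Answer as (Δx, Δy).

(0.7, 1.1)

The white cube started near (6.2, 6.7) and ended near (6.9, 7.8).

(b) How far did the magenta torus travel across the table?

1.2

From (4.1, 6.9) to (3.2, 6.1), the magenta torus covered √(0.9² + 0.8²) ≈ 1.2 units.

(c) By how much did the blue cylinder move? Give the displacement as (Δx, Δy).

(0.0, 1.6)

The blue cylinder was at about (1.0, 0.9) and moved to about (1.0, 2.5).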